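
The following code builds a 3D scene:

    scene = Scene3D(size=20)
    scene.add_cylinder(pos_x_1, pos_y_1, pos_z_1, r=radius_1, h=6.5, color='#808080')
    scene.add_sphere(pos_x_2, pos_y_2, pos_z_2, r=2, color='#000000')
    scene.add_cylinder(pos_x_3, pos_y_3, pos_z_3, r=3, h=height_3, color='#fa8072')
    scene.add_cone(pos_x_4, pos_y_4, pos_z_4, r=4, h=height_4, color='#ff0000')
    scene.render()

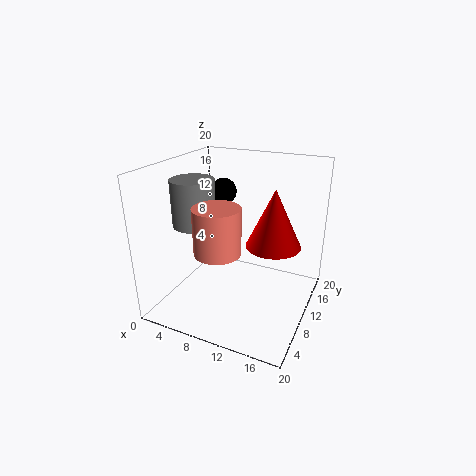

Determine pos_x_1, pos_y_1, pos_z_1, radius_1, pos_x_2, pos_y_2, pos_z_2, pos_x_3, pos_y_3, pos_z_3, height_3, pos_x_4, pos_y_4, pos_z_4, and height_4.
pos_x_1 = 4
pos_y_1 = 8.5
pos_z_1 = 11.5
radius_1 = 3
pos_x_2 = 5
pos_y_2 = 15.5
pos_z_2 = 14.5
pos_x_3 = 9.5
pos_y_3 = 5
pos_z_3 = 10
height_3 = 6
pos_x_4 = 14
pos_y_4 = 13.5
pos_z_4 = 8
height_4 = 8.5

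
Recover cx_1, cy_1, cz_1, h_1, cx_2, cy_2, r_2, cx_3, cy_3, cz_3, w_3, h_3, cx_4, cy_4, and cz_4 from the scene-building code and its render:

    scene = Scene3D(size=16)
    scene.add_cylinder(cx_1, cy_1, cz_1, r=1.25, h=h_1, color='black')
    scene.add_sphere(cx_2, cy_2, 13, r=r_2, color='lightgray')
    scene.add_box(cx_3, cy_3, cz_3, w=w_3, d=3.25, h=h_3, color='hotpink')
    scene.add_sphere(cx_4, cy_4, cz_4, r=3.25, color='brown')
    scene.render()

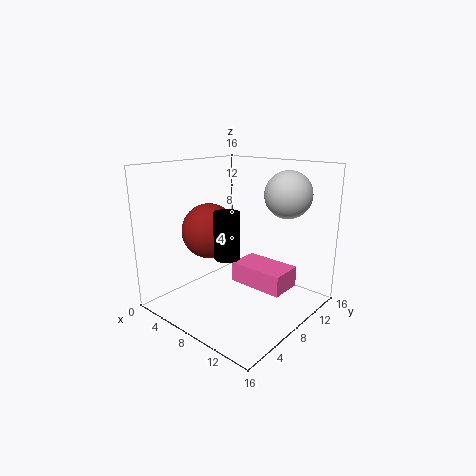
cx_1 = 10.5, cy_1 = 3.5, cz_1 = 7.75, h_1 = 4.5, cx_2 = 12.5, cy_2 = 10.75, r_2 = 2.5, cx_3 = 10, cy_3 = 4.75, cz_3 = 4.75, w_3 = 5.5, h_3 = 2, cx_4 = 3.75, cy_4 = 7.75, cz_4 = 8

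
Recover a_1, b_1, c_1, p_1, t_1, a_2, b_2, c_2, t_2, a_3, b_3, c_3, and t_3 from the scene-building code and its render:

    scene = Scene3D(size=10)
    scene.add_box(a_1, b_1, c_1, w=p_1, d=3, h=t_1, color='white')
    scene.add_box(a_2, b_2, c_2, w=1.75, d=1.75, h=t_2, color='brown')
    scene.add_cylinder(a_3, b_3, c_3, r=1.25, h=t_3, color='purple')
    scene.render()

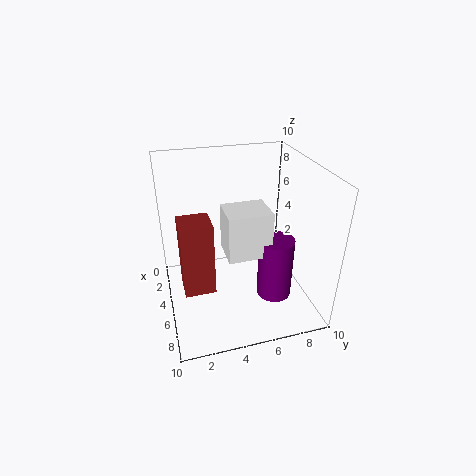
a_1 = 4
b_1 = 4
c_1 = 4
p_1 = 2.5
t_1 = 3.25
a_2 = 7.5
b_2 = 0.75
c_2 = 4.25
t_2 = 4.25
a_3 = 6
b_3 = 7.5
c_3 = 0.5
t_3 = 4.5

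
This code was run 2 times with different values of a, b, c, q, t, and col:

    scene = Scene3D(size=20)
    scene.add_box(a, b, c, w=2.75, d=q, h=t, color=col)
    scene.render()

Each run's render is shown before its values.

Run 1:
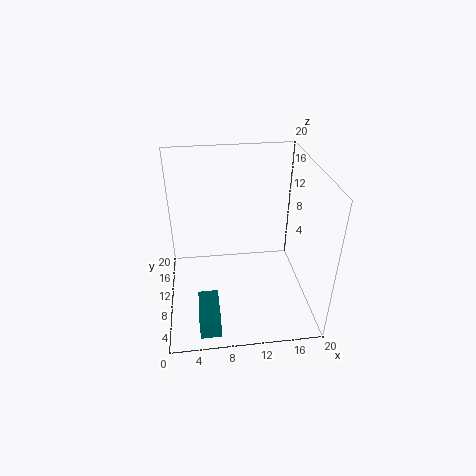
a = 4
b = 1.5
c = 0.25
q = 5.75
t = 3
col = 'teal'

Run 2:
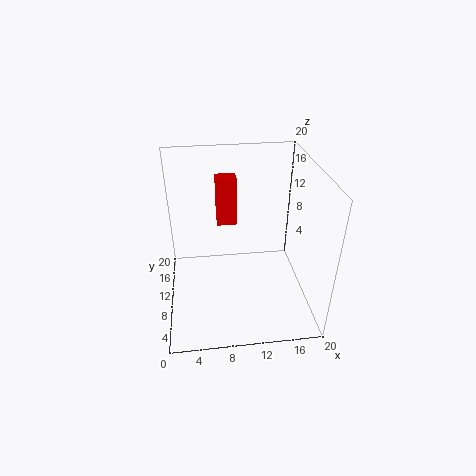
a = 7.25
b = 10.75
c = 11.75
q = 2.5
t = 6.5
col = 'red'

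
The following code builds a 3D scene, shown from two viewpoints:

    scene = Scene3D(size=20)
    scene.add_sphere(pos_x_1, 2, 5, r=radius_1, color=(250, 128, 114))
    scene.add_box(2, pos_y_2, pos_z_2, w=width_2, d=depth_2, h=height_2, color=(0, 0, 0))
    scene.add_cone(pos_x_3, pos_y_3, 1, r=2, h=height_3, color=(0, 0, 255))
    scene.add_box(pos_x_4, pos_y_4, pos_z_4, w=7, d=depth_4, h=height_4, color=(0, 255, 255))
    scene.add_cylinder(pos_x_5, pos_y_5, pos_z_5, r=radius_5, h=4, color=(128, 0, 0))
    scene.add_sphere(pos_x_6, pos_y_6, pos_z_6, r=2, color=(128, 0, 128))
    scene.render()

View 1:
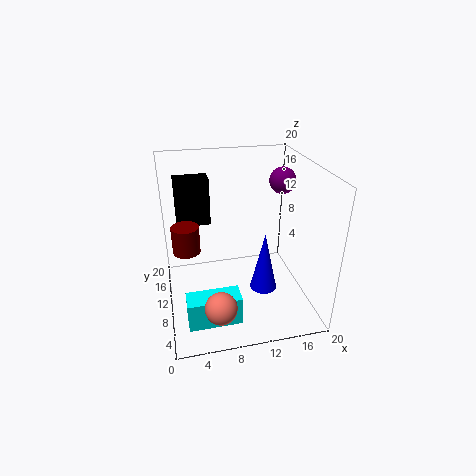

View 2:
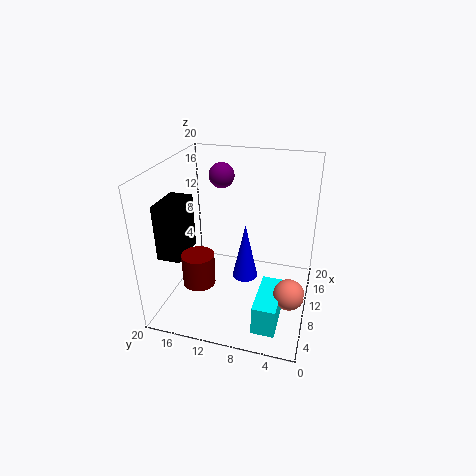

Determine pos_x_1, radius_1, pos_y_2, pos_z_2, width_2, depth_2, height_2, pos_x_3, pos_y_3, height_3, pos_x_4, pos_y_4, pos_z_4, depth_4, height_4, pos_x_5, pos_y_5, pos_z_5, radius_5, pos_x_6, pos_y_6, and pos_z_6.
pos_x_1 = 6
radius_1 = 2
pos_y_2 = 15
pos_z_2 = 10
width_2 = 5
depth_2 = 3
height_2 = 7
pos_x_3 = 14
pos_y_3 = 10
height_3 = 9
pos_x_4 = 2
pos_y_4 = 3
pos_z_4 = 1
depth_4 = 3
height_4 = 4
pos_x_5 = 3
pos_y_5 = 13
pos_z_5 = 7
radius_5 = 2
pos_x_6 = 18
pos_y_6 = 15
pos_z_6 = 16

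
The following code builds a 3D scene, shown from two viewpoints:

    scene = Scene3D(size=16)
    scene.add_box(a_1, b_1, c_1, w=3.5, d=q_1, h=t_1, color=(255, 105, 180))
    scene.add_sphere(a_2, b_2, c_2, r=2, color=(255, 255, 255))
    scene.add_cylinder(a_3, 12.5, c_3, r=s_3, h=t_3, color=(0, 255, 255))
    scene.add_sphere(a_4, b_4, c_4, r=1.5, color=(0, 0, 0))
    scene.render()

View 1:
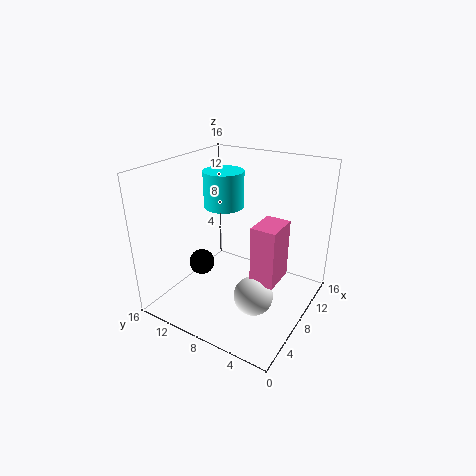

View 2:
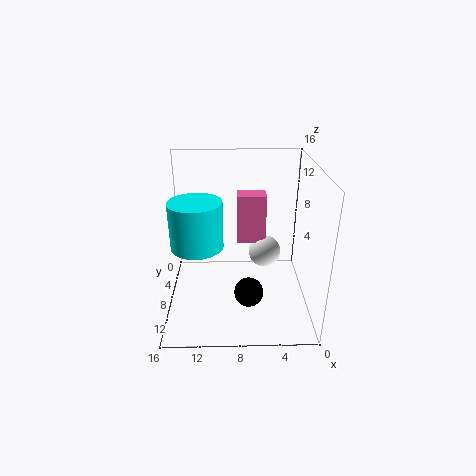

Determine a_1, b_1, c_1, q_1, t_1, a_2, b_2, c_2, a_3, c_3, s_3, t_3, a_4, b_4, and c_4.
a_1 = 4.5; b_1 = 2; c_1 = 5.5; q_1 = 2.5; t_1 = 6; a_2 = 4.5; b_2 = 4; c_2 = 4; a_3 = 12; c_3 = 9.5; s_3 = 2.5; t_3 = 4.5; a_4 = 7; b_4 = 12.5; c_4 = 4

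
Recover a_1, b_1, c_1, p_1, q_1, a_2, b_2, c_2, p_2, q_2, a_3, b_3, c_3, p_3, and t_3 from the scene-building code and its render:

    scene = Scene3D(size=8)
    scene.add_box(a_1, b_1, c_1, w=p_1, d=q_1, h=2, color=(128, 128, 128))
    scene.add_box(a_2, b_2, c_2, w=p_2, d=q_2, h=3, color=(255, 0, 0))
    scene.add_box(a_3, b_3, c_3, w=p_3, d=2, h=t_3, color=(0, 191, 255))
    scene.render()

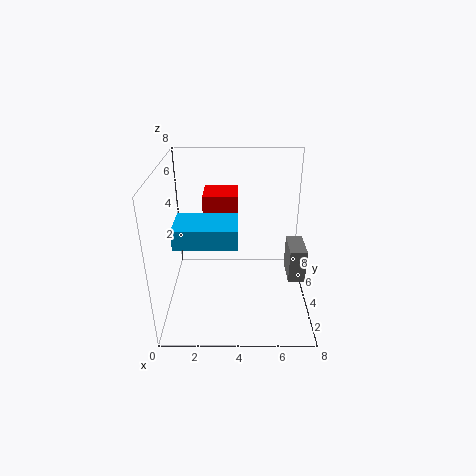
a_1 = 7; b_1 = 4; c_1 = 1; p_1 = 1; q_1 = 2; a_2 = 2; b_2 = 5; c_2 = 3; p_2 = 2; q_2 = 2; a_3 = 1; b_3 = 1; c_3 = 5; p_3 = 3; t_3 = 1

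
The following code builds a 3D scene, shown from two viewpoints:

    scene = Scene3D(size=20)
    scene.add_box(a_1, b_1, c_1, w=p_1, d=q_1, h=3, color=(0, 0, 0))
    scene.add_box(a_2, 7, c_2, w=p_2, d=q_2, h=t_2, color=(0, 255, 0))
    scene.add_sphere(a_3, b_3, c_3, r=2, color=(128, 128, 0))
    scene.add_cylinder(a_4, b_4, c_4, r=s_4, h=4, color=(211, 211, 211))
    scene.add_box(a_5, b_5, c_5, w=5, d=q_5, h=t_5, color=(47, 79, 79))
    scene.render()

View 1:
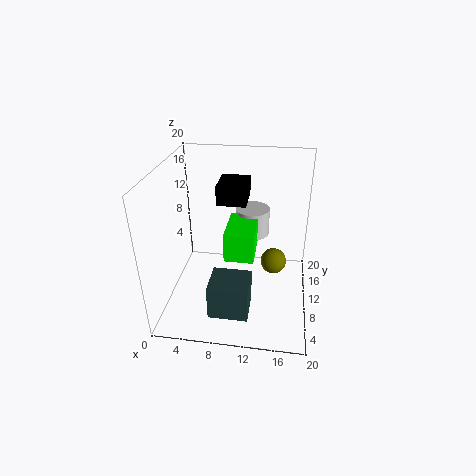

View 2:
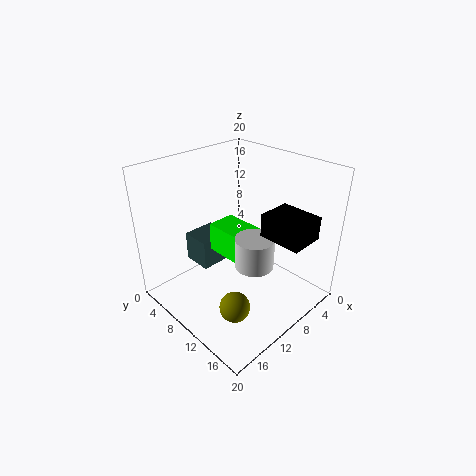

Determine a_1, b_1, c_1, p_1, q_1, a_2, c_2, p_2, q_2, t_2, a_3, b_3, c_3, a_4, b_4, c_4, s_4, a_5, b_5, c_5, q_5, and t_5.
a_1 = 6; b_1 = 14.5; c_1 = 12.5; p_1 = 4.5; q_1 = 5.5; a_2 = 8.5; c_2 = 8; p_2 = 4; q_2 = 6.5; t_2 = 4; a_3 = 15; b_3 = 14.5; c_3 = 3.5; a_4 = 11.5; b_4 = 14.5; c_4 = 8.5; s_4 = 2.5; a_5 = 7.5; b_5 = 1; c_5 = 3.5; q_5 = 4.5; t_5 = 4.5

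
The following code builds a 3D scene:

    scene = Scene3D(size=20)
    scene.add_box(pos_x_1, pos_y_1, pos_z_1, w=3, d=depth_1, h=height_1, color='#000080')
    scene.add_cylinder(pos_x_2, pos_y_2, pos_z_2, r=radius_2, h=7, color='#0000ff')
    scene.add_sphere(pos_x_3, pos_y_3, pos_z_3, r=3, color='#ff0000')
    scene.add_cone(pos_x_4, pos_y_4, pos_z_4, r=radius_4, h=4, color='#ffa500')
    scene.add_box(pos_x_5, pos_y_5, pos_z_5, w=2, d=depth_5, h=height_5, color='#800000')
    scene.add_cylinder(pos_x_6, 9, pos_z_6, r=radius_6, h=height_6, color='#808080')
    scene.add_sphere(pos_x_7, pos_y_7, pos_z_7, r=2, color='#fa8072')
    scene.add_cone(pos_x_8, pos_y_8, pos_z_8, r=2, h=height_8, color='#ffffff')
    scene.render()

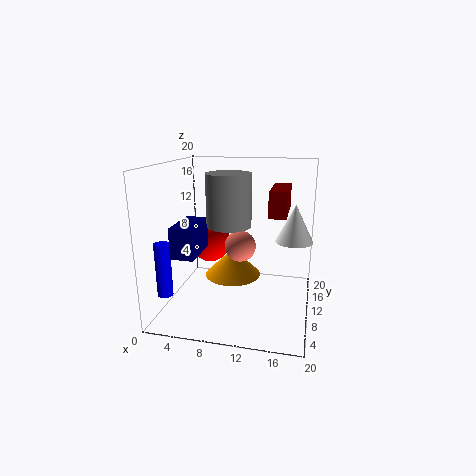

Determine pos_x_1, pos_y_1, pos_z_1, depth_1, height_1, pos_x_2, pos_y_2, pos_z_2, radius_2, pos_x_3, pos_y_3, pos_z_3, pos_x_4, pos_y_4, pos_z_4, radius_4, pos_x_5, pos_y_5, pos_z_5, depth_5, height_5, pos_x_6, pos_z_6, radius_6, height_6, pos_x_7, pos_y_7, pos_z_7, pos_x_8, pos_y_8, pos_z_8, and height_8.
pos_x_1 = 3; pos_y_1 = 3; pos_z_1 = 9; depth_1 = 6; height_1 = 4; pos_x_2 = 2; pos_y_2 = 3; pos_z_2 = 4; radius_2 = 1; pos_x_3 = 5; pos_y_3 = 13; pos_z_3 = 8; pos_x_4 = 9; pos_y_4 = 11; pos_z_4 = 4; radius_4 = 4; pos_x_5 = 15; pos_y_5 = 3; pos_z_5 = 15; depth_5 = 6; height_5 = 3; pos_x_6 = 9; pos_z_6 = 12; radius_6 = 3; height_6 = 7; pos_x_7 = 11; pos_y_7 = 7; pos_z_7 = 10; pos_x_8 = 18; pos_y_8 = 2; pos_z_8 = 13; height_8 = 4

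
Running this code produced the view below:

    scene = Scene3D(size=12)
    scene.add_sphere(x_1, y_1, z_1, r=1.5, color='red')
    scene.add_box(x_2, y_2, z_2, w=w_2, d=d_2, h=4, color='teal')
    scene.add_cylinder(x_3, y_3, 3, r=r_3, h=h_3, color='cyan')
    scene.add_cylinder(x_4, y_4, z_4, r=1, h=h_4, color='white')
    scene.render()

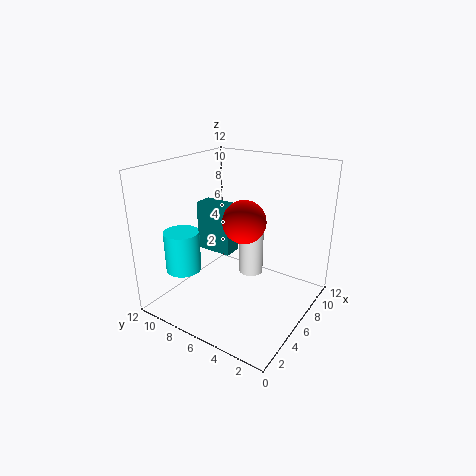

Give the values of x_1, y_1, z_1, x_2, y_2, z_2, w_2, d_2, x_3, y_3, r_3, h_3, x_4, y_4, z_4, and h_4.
x_1 = 3
y_1 = 3.5
z_1 = 9
x_2 = 4.5
y_2 = 6
z_2 = 5
w_2 = 1.5
d_2 = 3
x_3 = 3.5
y_3 = 10
r_3 = 1.5
h_3 = 3.5
x_4 = 6.5
y_4 = 5
z_4 = 3
h_4 = 4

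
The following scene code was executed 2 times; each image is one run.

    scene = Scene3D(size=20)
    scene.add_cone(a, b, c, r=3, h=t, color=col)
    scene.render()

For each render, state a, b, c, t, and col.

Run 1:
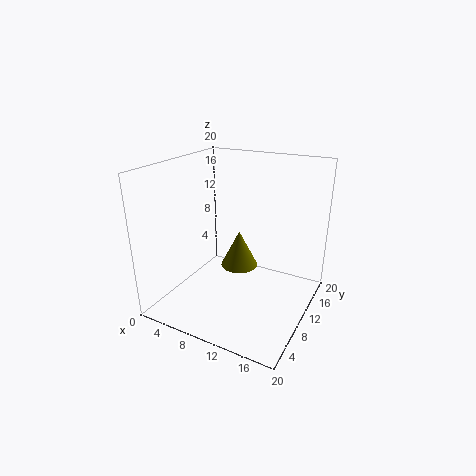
a = 7; b = 16; c = 2; t = 6; col = 'olive'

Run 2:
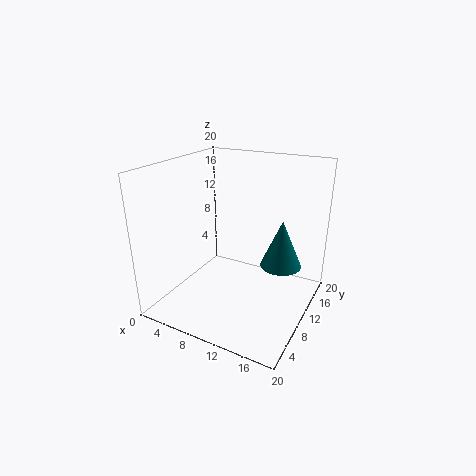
a = 15; b = 14; c = 5; t = 7; col = 'teal'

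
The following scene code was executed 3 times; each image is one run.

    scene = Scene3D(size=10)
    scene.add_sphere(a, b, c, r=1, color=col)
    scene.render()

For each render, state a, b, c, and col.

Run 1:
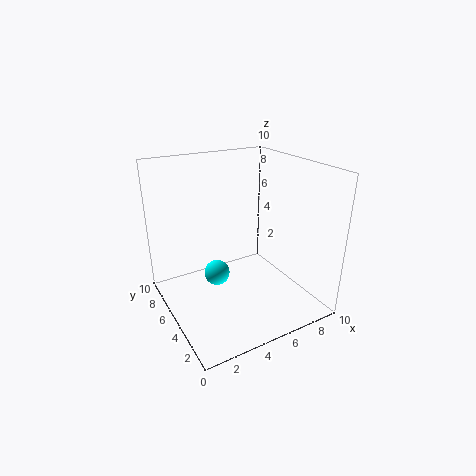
a = 4.5, b = 7.5, c = 1, col = 'cyan'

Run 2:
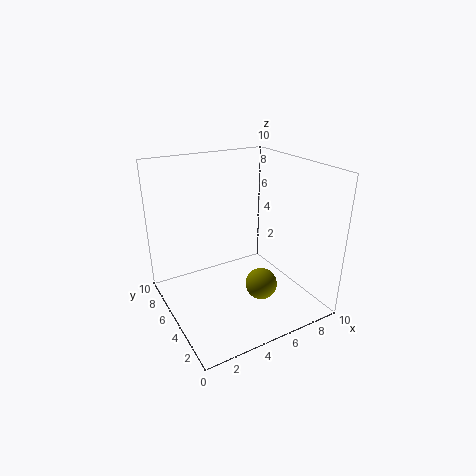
a = 5, b = 2, c = 3, col = 'olive'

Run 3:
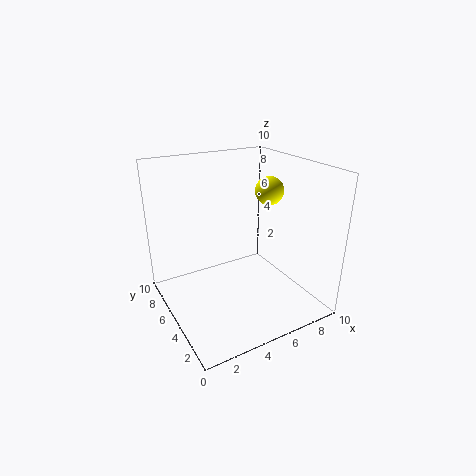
a = 7.5, b = 5, c = 8, col = 'yellow'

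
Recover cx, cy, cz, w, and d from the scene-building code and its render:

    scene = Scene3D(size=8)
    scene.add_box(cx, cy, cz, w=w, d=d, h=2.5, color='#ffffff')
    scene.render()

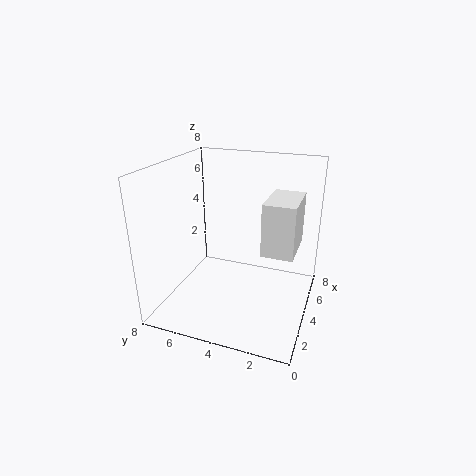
cx = 1.5, cy = 0.5, cz = 4.5, w = 2.5, d = 1.5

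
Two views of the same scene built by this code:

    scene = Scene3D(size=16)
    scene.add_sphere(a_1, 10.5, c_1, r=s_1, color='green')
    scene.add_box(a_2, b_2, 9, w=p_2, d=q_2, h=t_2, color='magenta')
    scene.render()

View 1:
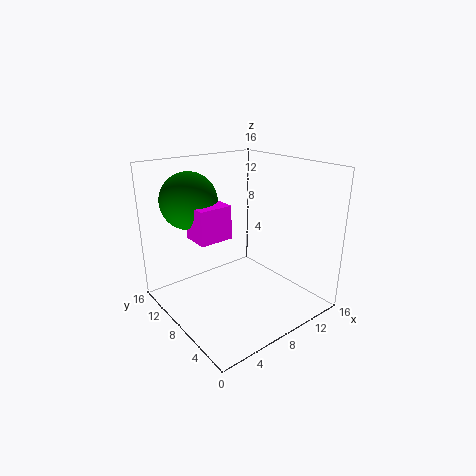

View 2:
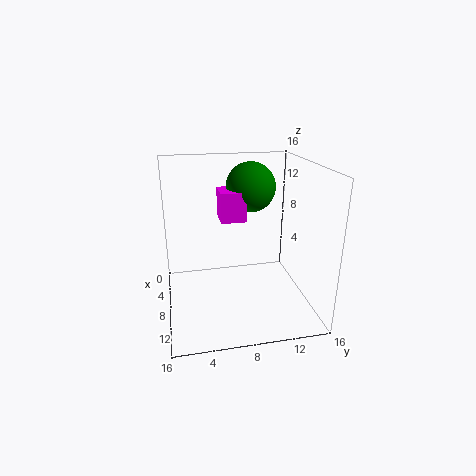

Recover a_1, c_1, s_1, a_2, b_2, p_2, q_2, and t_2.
a_1 = 3.5
c_1 = 12.5
s_1 = 3
a_2 = 2.5
b_2 = 6.5
p_2 = 3.5
q_2 = 3
t_2 = 3.5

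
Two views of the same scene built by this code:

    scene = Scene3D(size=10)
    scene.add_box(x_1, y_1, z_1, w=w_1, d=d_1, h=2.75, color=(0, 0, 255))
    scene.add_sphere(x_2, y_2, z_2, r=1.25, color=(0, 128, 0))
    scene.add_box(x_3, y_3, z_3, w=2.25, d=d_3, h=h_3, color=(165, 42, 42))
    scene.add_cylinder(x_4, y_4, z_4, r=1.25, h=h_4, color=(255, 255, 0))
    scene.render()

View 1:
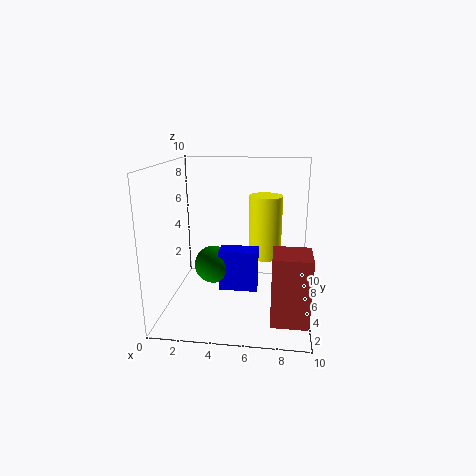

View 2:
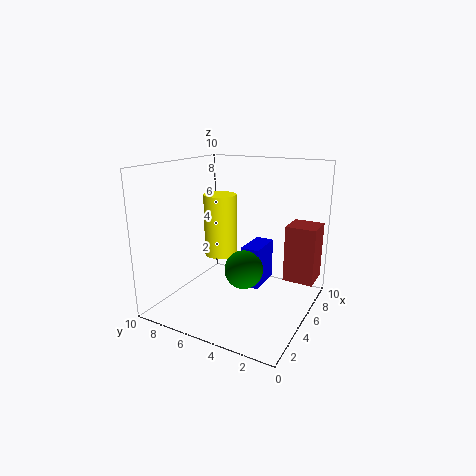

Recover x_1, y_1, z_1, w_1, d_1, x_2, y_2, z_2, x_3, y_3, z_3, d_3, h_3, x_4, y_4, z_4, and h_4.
x_1 = 4; y_1 = 3; z_1 = 2; w_1 = 2.5; d_1 = 1.25; x_2 = 3.5; y_2 = 3.75; z_2 = 3.5; x_3 = 7.5; y_3 = 0.25; z_3 = 1.25; d_3 = 2.25; h_3 = 4.25; x_4 = 6.75; y_4 = 7.5; z_4 = 2.75; h_4 = 4.75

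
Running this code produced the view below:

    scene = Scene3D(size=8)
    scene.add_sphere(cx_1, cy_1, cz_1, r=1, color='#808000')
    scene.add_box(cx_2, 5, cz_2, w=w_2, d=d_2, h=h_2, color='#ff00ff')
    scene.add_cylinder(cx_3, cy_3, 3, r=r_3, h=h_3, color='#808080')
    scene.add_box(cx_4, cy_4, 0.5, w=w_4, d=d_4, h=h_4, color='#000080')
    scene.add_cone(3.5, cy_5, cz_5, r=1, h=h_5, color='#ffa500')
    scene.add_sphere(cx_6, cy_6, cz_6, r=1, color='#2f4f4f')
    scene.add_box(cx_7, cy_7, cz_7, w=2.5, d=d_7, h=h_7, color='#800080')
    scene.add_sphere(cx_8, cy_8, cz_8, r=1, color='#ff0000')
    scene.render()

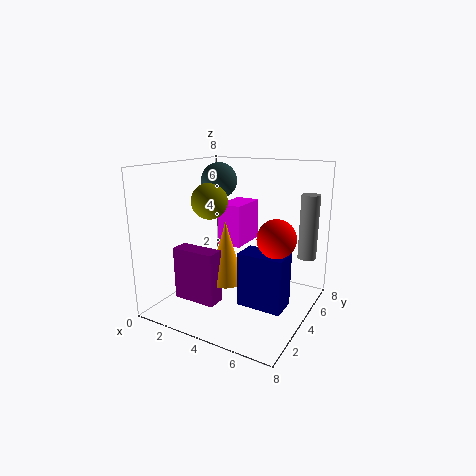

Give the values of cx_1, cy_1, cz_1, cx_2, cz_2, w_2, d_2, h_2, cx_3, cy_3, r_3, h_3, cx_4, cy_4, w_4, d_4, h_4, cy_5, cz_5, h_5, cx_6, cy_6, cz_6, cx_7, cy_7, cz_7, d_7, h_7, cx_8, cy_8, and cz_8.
cx_1 = 2.5; cy_1 = 3.5; cz_1 = 6; cx_2 = 2; cz_2 = 3; w_2 = 1.5; d_2 = 2.5; h_2 = 2.5; cx_3 = 7.5; cy_3 = 5.5; r_3 = 0.5; h_3 = 3.5; cx_4 = 4.5; cy_4 = 3; w_4 = 2.5; d_4 = 1.5; h_4 = 3; cy_5 = 3.5; cz_5 = 1.5; h_5 = 3.5; cx_6 = 2.5; cy_6 = 4.5; cz_6 = 7; cx_7 = 1; cy_7 = 2; cz_7 = 0.5; d_7 = 1; h_7 = 3; cx_8 = 6.5; cy_8 = 3.5; cz_8 = 4.5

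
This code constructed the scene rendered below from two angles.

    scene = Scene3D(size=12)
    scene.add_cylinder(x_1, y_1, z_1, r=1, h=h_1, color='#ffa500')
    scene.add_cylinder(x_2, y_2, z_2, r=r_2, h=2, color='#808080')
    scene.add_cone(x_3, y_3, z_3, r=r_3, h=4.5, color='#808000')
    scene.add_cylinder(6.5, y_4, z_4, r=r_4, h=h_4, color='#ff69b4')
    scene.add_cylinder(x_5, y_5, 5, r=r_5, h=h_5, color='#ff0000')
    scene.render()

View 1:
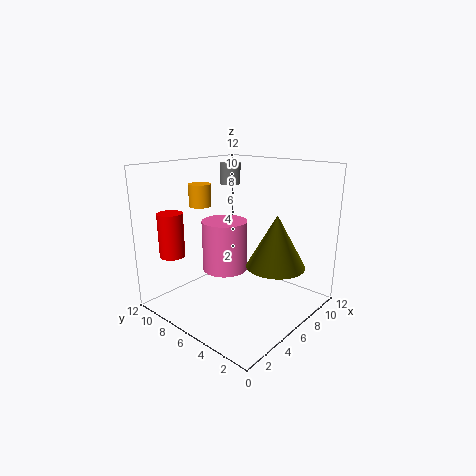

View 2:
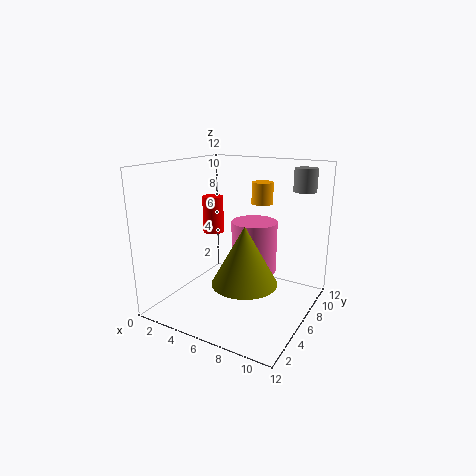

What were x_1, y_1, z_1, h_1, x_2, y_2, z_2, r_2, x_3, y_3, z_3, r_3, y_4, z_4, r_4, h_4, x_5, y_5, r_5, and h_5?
x_1 = 6; y_1 = 10.5; z_1 = 8; h_1 = 2; x_2 = 10; y_2 = 10.5; z_2 = 9.5; r_2 = 1; x_3 = 8; y_3 = 3.5; z_3 = 3.5; r_3 = 2.5; y_4 = 8; z_4 = 2.5; r_4 = 2; h_4 = 4.5; x_5 = 1.5; y_5 = 9; r_5 = 1; h_5 = 3.5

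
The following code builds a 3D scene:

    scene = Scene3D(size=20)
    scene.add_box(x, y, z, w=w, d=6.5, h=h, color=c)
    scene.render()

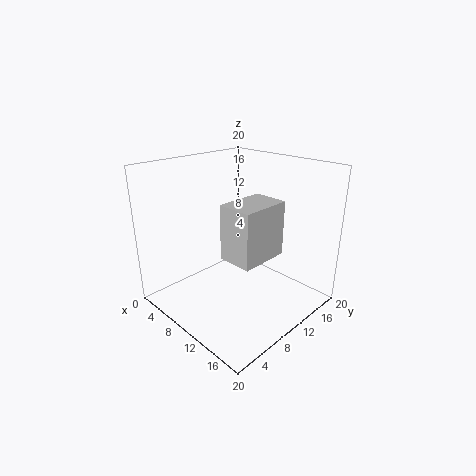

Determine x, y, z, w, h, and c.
x = 12; y = 5; z = 9.5; w = 4.5; h = 7; c = 'lightgray'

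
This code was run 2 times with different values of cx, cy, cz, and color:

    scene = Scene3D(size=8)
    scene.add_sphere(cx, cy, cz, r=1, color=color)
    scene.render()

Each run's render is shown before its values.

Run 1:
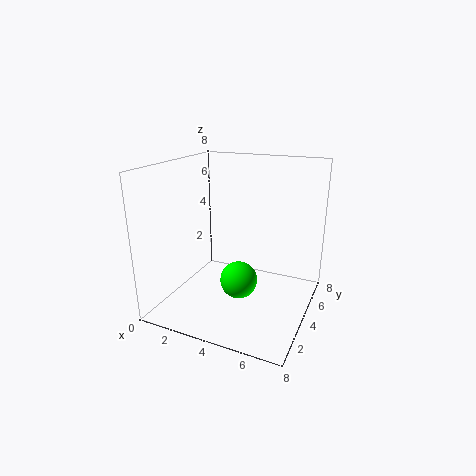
cx = 4.5
cy = 3
cz = 2
color = 'lime'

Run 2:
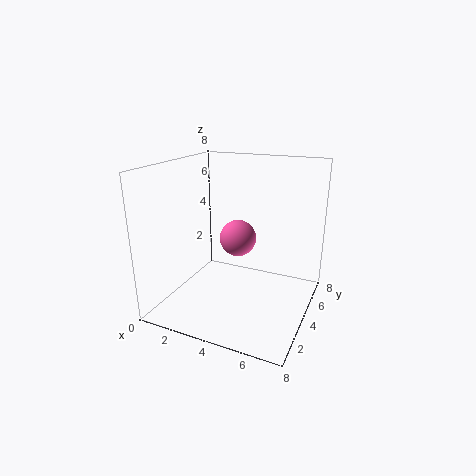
cx = 4
cy = 4
cz = 4
color = 'hotpink'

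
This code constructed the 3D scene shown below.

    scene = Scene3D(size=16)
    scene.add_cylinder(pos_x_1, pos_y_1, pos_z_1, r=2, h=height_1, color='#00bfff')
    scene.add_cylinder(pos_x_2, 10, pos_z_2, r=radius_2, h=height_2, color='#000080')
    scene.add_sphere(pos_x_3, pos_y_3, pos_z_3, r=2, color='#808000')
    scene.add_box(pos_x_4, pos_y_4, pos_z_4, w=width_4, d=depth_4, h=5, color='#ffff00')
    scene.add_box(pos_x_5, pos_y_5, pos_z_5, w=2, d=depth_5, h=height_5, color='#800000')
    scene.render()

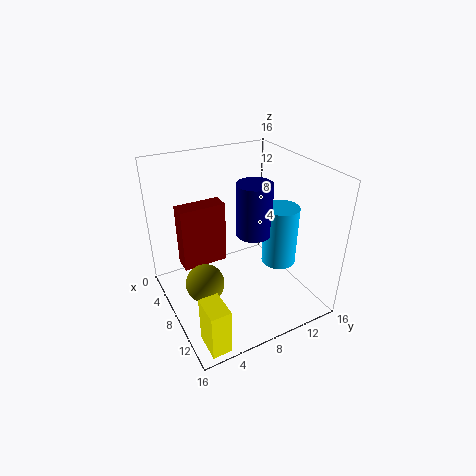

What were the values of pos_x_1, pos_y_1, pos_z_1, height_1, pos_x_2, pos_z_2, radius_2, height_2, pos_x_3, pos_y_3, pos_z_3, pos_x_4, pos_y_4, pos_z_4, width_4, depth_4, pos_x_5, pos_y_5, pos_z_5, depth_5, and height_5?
pos_x_1 = 9
pos_y_1 = 13
pos_z_1 = 4
height_1 = 7
pos_x_2 = 8
pos_z_2 = 8
radius_2 = 2
height_2 = 6
pos_x_3 = 10
pos_y_3 = 3
pos_z_3 = 5
pos_x_4 = 13
pos_y_4 = 1
pos_z_4 = 1
width_4 = 3
depth_4 = 2
pos_x_5 = 5
pos_y_5 = 2
pos_z_5 = 5
depth_5 = 5
height_5 = 7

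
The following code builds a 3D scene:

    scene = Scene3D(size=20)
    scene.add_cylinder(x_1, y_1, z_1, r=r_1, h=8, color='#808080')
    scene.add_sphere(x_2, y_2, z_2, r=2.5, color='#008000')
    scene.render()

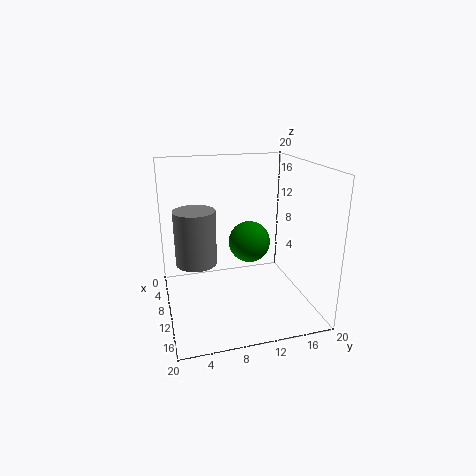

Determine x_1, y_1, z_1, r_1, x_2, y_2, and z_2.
x_1 = 7, y_1 = 4.5, z_1 = 5.5, r_1 = 3, x_2 = 15, y_2 = 10, z_2 = 11.5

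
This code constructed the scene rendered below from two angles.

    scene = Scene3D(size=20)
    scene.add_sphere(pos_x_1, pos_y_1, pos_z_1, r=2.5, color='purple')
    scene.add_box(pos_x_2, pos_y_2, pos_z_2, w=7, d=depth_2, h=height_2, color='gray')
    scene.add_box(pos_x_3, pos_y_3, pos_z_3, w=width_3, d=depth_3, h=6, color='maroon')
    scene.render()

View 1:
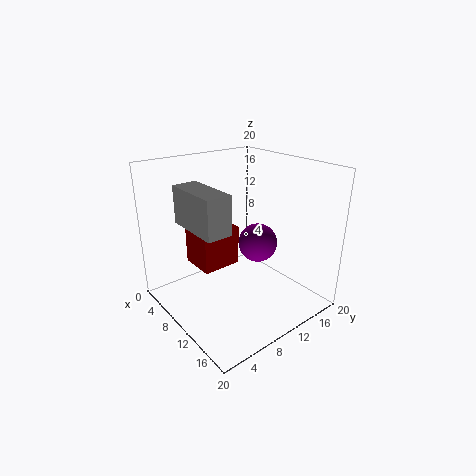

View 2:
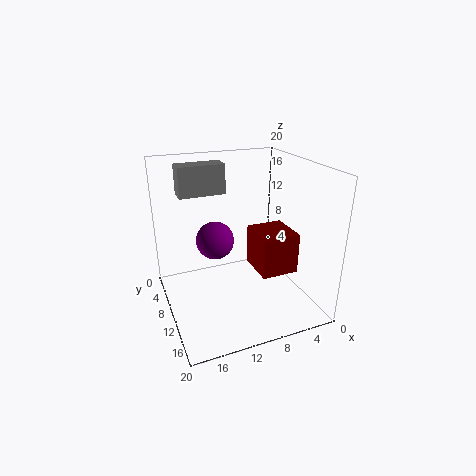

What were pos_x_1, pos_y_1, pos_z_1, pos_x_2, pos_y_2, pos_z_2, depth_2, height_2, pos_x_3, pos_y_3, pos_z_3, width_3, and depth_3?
pos_x_1 = 13.5; pos_y_1 = 10.5; pos_z_1 = 10.5; pos_x_2 = 9.5; pos_y_2 = 1; pos_z_2 = 14.5; depth_2 = 3; height_2 = 4.5; pos_x_3 = 1.5; pos_y_3 = 6.5; pos_z_3 = 4; width_3 = 5.5; depth_3 = 6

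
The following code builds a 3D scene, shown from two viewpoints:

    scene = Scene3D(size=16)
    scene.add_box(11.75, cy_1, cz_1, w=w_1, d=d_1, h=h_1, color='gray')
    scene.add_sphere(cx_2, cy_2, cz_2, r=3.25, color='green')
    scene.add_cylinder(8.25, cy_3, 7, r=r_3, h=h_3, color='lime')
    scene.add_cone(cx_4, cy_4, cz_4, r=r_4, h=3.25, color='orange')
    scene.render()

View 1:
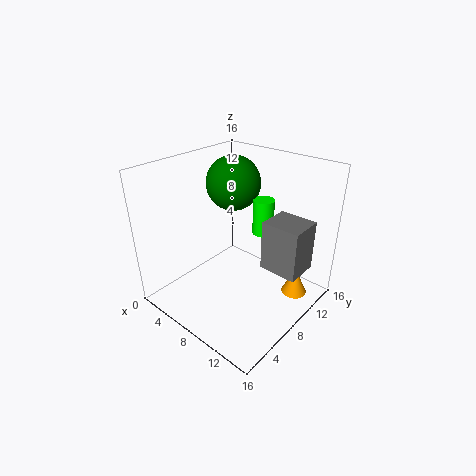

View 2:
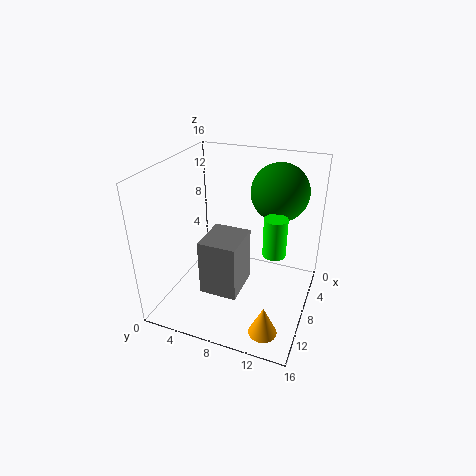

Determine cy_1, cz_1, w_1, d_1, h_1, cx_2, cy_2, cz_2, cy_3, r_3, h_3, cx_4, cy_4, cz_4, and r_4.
cy_1 = 7.25
cz_1 = 6.25
w_1 = 4
d_1 = 3.5
h_1 = 5.25
cx_2 = 4.25
cy_2 = 11.5
cz_2 = 12.5
cy_3 = 12.25
r_3 = 1.25
h_3 = 4.25
cx_4 = 13
cy_4 = 12.75
cz_4 = 0.25
r_4 = 1.5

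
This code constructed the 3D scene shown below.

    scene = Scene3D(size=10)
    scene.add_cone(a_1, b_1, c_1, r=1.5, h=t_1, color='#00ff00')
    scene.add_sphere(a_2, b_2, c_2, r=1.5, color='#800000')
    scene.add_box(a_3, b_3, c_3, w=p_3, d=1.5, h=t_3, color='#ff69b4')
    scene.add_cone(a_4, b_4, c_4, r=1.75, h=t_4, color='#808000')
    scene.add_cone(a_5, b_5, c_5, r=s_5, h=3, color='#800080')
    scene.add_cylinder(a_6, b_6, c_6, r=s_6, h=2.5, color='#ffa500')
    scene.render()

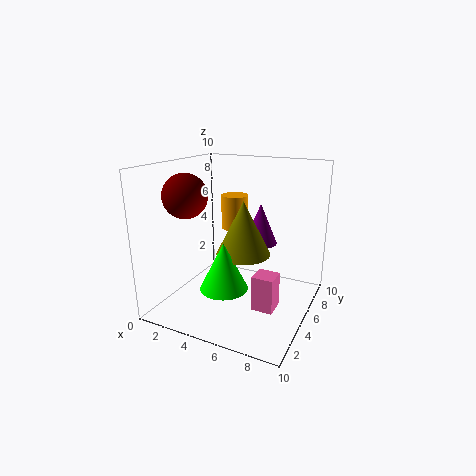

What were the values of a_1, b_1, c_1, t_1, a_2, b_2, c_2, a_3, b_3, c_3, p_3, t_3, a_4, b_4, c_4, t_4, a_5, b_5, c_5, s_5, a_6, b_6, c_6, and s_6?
a_1 = 5.5; b_1 = 2; c_1 = 2.75; t_1 = 3; a_2 = 2; b_2 = 3.25; c_2 = 8; a_3 = 6.5; b_3 = 4; c_3 = 0.25; p_3 = 1.5; t_3 = 2.5; a_4 = 6; b_4 = 3.75; c_4 = 4.5; t_4 = 3.5; a_5 = 5.75; b_5 = 7.25; c_5 = 4; s_5 = 1.25; a_6 = 3.75; b_6 = 7; c_6 = 5; s_6 = 1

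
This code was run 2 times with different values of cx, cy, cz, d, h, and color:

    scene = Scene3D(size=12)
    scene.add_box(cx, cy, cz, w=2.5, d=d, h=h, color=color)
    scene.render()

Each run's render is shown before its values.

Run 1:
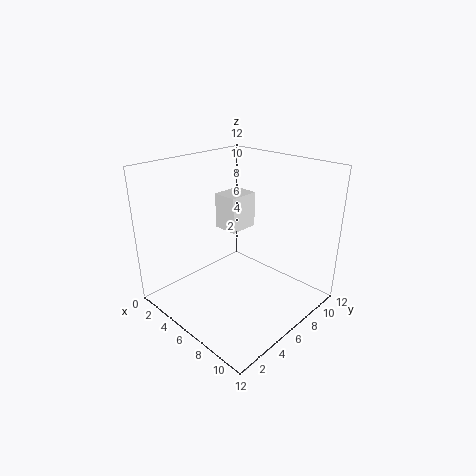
cx = 0.5
cy = 8.5
cz = 4.5
d = 3
h = 3.5
color = 'white'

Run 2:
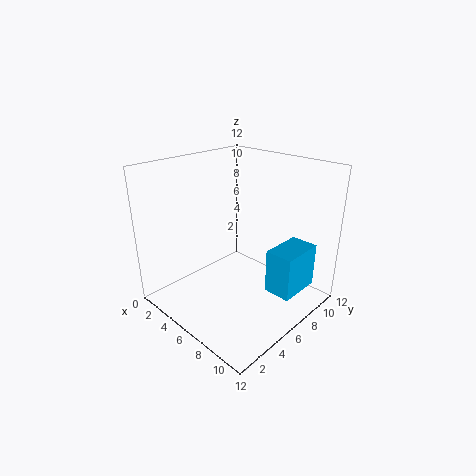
cx = 7.5
cy = 8
cz = 0.5
d = 4
h = 4
color = 'deepskyblue'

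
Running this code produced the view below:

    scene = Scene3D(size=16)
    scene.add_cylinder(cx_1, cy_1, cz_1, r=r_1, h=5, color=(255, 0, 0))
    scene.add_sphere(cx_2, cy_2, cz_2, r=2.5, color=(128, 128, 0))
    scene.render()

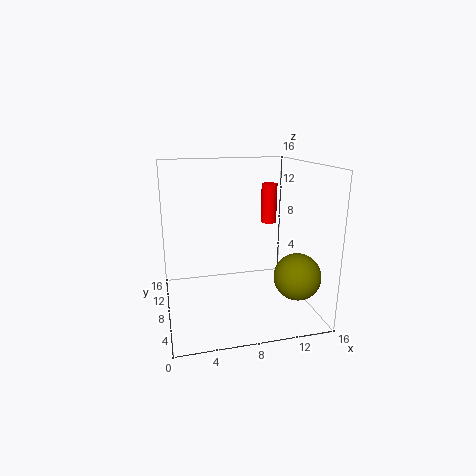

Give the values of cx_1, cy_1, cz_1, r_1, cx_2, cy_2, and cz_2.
cx_1 = 13.5
cy_1 = 13.5
cz_1 = 8
r_1 = 1
cx_2 = 13.5
cy_2 = 4
cz_2 = 4.5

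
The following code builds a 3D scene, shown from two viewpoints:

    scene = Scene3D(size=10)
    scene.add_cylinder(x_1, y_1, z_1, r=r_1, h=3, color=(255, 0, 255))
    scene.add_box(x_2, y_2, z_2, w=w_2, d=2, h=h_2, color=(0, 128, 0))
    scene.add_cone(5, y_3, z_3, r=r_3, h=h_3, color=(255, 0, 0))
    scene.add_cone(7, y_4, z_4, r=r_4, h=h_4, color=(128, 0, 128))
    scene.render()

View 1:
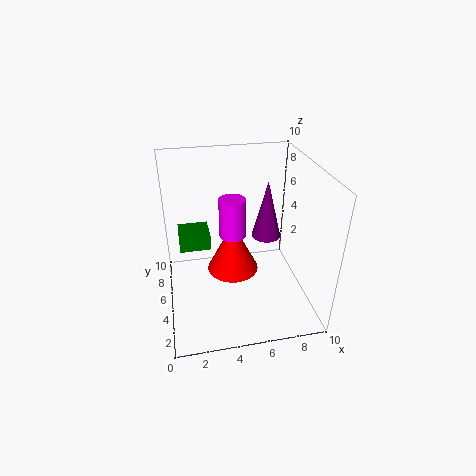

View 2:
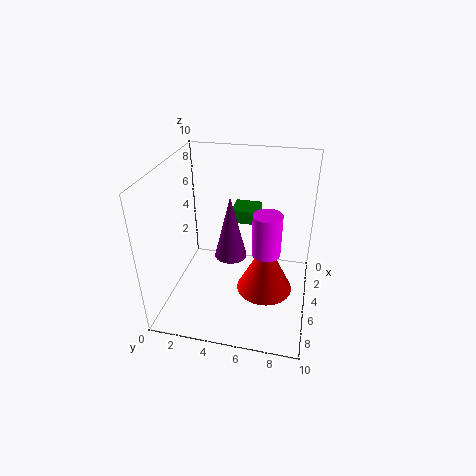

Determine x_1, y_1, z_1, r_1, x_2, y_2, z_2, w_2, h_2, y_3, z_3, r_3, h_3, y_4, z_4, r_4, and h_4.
x_1 = 5, y_1 = 7, z_1 = 4, r_1 = 1, x_2 = 1, y_2 = 4, z_2 = 5, w_2 = 2, h_2 = 1, y_3 = 7, z_3 = 1, r_3 = 2, h_3 = 4, y_4 = 5, z_4 = 5, r_4 = 1, h_4 = 4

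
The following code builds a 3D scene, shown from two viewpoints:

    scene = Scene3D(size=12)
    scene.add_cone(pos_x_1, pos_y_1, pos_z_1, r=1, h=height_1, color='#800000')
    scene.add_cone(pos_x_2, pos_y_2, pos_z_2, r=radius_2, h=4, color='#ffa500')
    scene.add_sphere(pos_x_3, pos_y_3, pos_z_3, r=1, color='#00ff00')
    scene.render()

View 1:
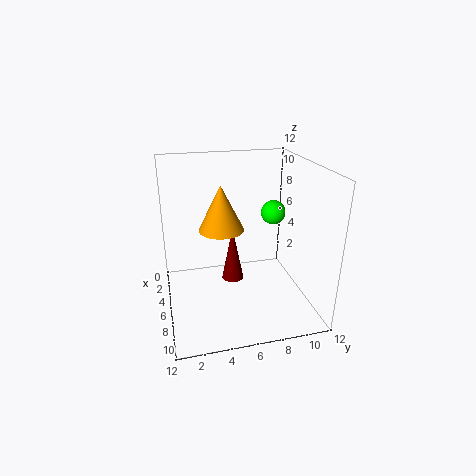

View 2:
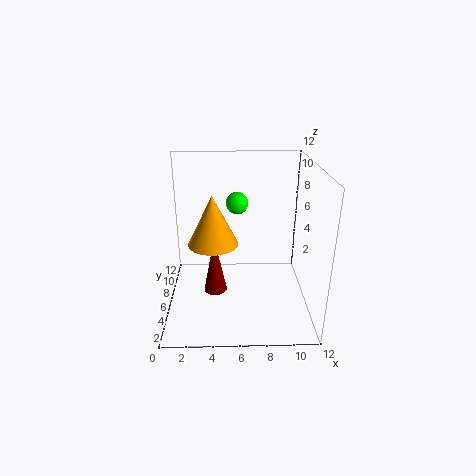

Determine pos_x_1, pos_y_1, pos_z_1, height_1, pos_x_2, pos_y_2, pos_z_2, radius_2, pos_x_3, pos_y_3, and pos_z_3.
pos_x_1 = 4; pos_y_1 = 6; pos_z_1 = 1; height_1 = 5; pos_x_2 = 4; pos_y_2 = 5; pos_z_2 = 6; radius_2 = 2; pos_x_3 = 6; pos_y_3 = 9; pos_z_3 = 8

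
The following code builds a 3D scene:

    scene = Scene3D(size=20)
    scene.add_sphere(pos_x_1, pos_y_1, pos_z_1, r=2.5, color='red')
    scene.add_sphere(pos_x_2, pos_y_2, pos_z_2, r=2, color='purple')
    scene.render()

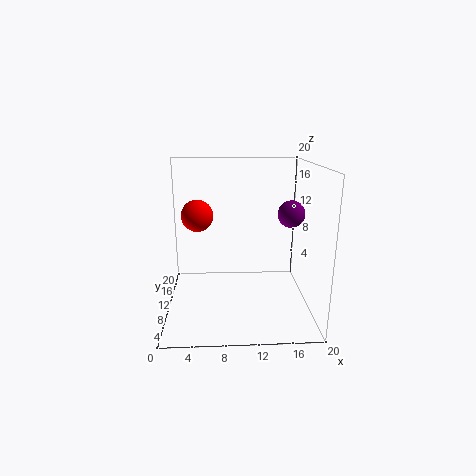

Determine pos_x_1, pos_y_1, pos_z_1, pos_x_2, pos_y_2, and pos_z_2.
pos_x_1 = 4, pos_y_1 = 16.5, pos_z_1 = 11.5, pos_x_2 = 18, pos_y_2 = 13, pos_z_2 = 12.5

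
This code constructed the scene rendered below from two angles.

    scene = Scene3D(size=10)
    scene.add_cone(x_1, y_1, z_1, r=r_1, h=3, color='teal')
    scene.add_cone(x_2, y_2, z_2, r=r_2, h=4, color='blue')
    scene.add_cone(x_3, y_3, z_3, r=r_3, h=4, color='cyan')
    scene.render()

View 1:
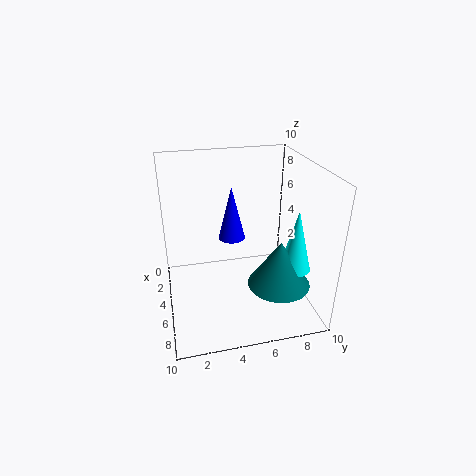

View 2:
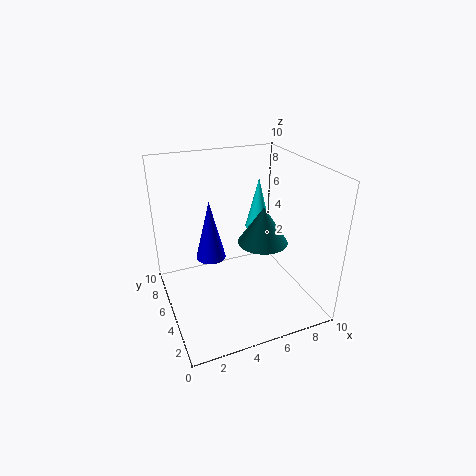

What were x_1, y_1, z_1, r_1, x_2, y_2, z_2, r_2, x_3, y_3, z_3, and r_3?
x_1 = 8; y_1 = 7; z_1 = 3; r_1 = 2; x_2 = 3; y_2 = 5; z_2 = 4; r_2 = 1; x_3 = 8; y_3 = 8; z_3 = 4; r_3 = 1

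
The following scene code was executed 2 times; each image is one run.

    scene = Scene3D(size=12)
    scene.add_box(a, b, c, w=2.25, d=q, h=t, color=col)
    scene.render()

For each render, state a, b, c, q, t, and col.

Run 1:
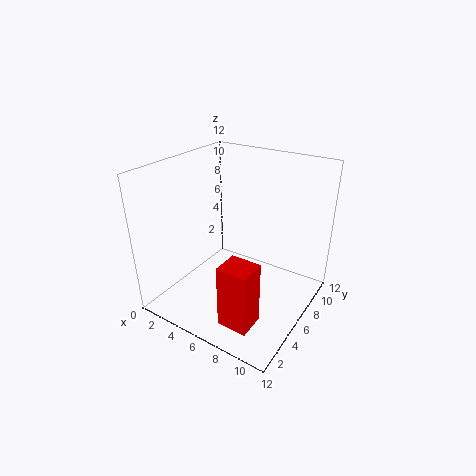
a = 8, b = 0.25, c = 2.25, q = 2, t = 4.75, col = 'red'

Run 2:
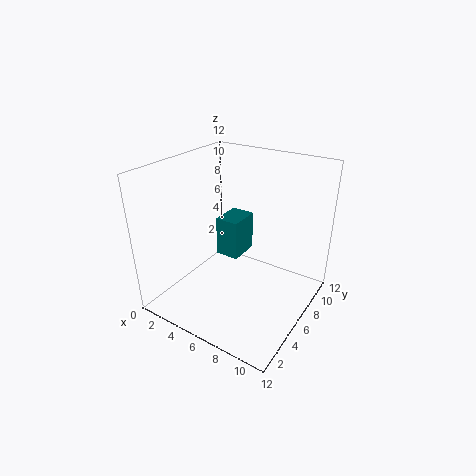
a = 2.25, b = 8, c = 2.25, q = 3, t = 3.75, col = 'teal'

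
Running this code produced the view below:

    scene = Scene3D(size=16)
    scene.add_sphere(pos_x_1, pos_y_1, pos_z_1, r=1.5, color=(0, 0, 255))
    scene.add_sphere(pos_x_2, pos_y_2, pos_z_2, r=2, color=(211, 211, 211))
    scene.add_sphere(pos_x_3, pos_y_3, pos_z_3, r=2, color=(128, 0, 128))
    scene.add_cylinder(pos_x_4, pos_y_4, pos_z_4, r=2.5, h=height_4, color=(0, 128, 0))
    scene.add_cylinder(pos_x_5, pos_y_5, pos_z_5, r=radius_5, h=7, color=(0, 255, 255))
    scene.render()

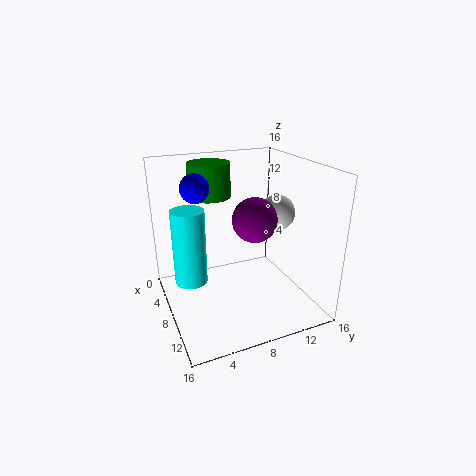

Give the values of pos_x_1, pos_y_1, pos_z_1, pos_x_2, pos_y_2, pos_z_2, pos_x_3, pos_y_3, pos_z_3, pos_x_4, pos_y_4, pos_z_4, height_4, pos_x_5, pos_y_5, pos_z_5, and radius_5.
pos_x_1 = 7.5; pos_y_1 = 3.5; pos_z_1 = 14; pos_x_2 = 8.5; pos_y_2 = 12.5; pos_z_2 = 10.5; pos_x_3 = 14; pos_y_3 = 7; pos_z_3 = 12.5; pos_x_4 = 3; pos_y_4 = 6.5; pos_z_4 = 11.5; height_4 = 4; pos_x_5 = 12; pos_y_5 = 1.5; pos_z_5 = 6.5; radius_5 = 1.5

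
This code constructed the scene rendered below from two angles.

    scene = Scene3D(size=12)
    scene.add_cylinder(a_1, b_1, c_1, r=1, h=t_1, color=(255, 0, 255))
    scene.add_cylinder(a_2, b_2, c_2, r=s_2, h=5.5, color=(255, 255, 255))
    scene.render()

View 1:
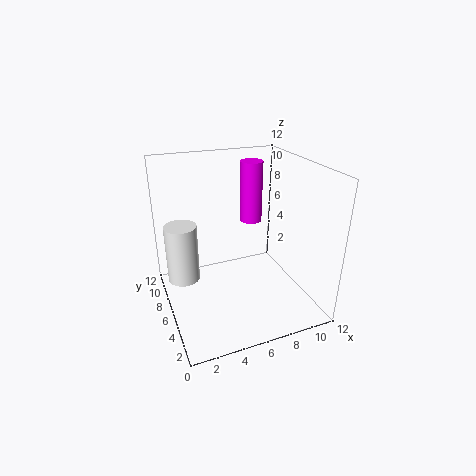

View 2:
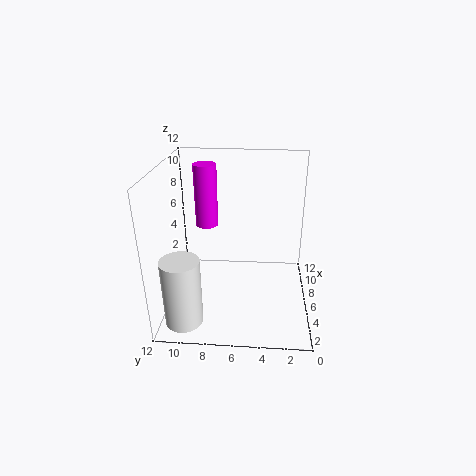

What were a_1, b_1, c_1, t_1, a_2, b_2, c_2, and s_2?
a_1 = 8.5
b_1 = 9
c_1 = 6
t_1 = 5.5
a_2 = 2
b_2 = 10
c_2 = 0.5
s_2 = 1.5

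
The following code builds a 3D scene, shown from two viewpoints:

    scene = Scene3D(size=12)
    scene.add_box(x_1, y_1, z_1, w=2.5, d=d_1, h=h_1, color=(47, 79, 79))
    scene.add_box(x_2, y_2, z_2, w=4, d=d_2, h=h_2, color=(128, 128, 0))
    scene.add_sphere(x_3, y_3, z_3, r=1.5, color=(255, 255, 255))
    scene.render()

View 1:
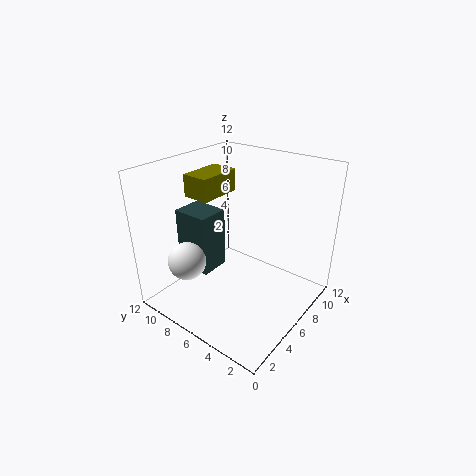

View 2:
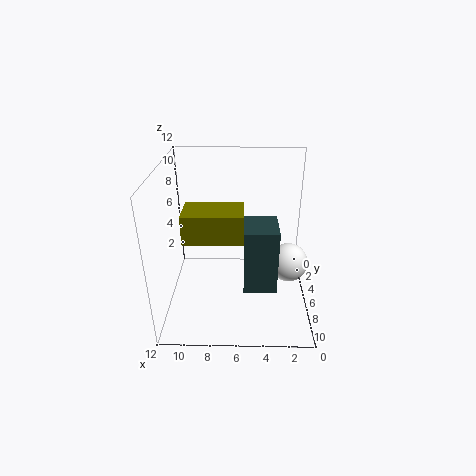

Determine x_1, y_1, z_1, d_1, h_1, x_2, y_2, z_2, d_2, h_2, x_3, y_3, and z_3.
x_1 = 3
y_1 = 7
z_1 = 3.5
d_1 = 3
h_1 = 5
x_2 = 5.5
y_2 = 9
z_2 = 8.5
d_2 = 2.5
h_2 = 2
x_3 = 2
y_3 = 8
z_3 = 5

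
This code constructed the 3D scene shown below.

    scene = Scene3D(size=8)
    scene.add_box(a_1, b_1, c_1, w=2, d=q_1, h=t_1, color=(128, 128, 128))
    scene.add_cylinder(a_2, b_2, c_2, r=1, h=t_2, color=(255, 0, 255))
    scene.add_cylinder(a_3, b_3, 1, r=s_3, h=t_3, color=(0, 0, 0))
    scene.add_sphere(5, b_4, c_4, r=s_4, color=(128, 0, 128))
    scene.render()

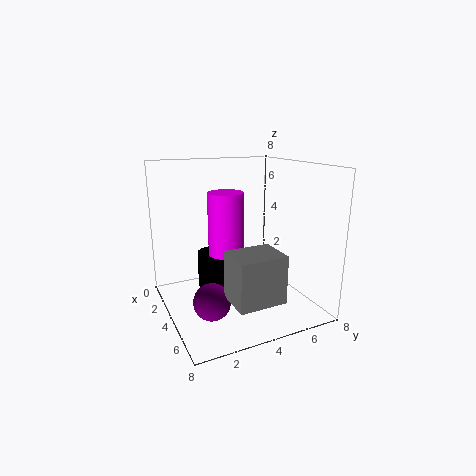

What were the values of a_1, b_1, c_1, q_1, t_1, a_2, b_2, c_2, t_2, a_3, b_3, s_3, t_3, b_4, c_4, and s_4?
a_1 = 5.5, b_1 = 2.5, c_1 = 1.5, q_1 = 2.5, t_1 = 2.5, a_2 = 3.5, b_2 = 3.5, c_2 = 3, t_2 = 3.5, a_3 = 3, b_3 = 3, s_3 = 1, t_3 = 2, b_4 = 2, c_4 = 1, s_4 = 1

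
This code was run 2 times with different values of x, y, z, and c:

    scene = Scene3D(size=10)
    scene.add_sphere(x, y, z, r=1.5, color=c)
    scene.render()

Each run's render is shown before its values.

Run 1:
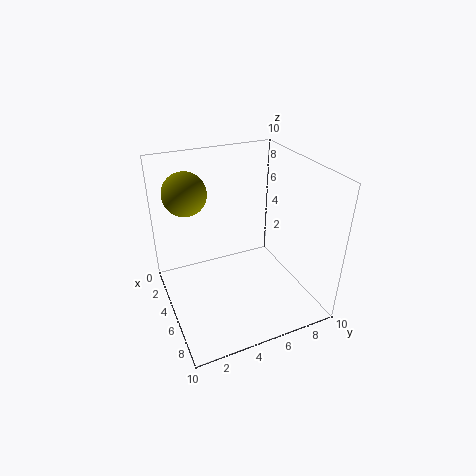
x = 3, y = 2, z = 8, c = 'olive'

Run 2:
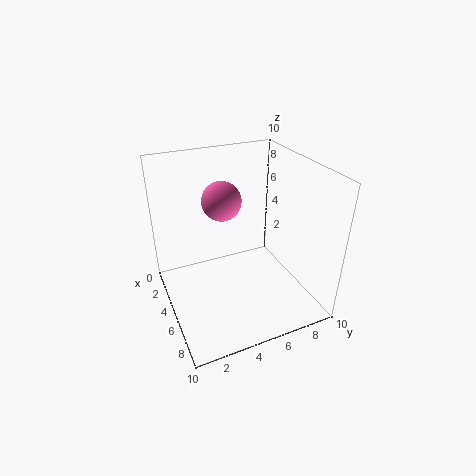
x = 2, y = 5, z = 6.5, c = 'hotpink'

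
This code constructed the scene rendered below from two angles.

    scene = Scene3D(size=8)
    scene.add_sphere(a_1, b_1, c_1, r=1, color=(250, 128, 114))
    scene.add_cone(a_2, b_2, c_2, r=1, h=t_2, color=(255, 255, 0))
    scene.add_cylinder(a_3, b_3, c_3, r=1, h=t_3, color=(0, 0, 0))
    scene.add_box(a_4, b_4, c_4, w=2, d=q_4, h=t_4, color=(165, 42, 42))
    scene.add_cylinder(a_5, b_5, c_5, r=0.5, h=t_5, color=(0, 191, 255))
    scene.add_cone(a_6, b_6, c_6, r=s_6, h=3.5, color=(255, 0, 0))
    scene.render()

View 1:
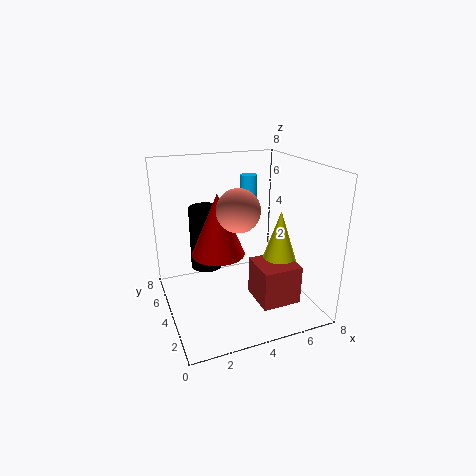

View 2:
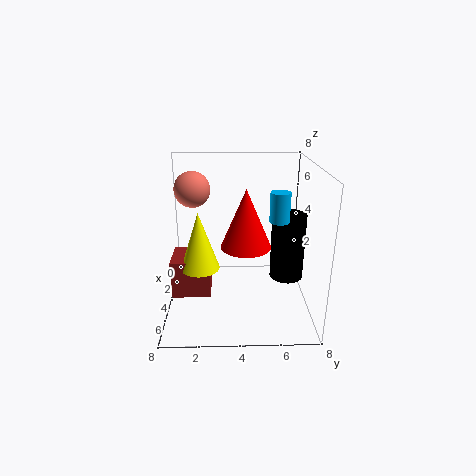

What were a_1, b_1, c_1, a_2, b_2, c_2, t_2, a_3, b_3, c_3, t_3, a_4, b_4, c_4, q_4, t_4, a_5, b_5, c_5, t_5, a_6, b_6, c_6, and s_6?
a_1 = 3
b_1 = 1.5
c_1 = 6.5
a_2 = 5.5
b_2 = 2
c_2 = 3
t_2 = 3
a_3 = 3
b_3 = 7
c_3 = 1
t_3 = 4
a_4 = 4
b_4 = 0.5
c_4 = 1.5
q_4 = 2
t_4 = 2
a_5 = 5.5
b_5 = 6
c_5 = 5.5
t_5 = 1.5
a_6 = 3
b_6 = 4.5
c_6 = 3
s_6 = 1.5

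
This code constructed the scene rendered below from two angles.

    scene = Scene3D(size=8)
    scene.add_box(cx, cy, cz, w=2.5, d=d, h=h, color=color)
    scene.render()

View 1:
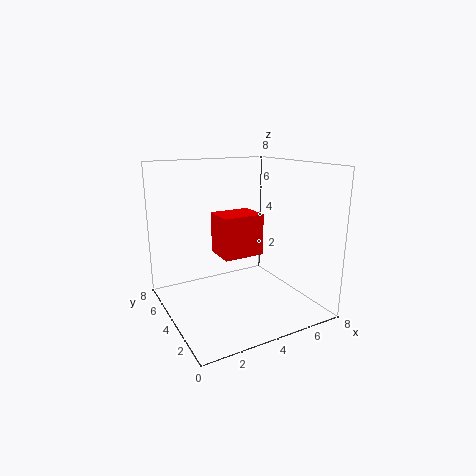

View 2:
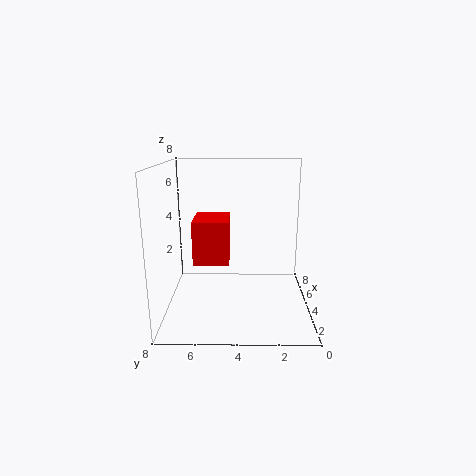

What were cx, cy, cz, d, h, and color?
cx = 3.5; cy = 4.5; cz = 2.5; d = 2; h = 2.5; color = 'red'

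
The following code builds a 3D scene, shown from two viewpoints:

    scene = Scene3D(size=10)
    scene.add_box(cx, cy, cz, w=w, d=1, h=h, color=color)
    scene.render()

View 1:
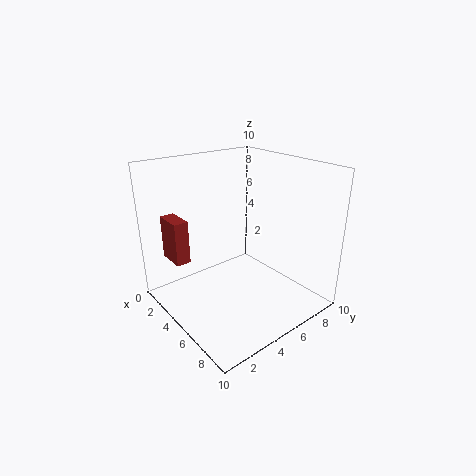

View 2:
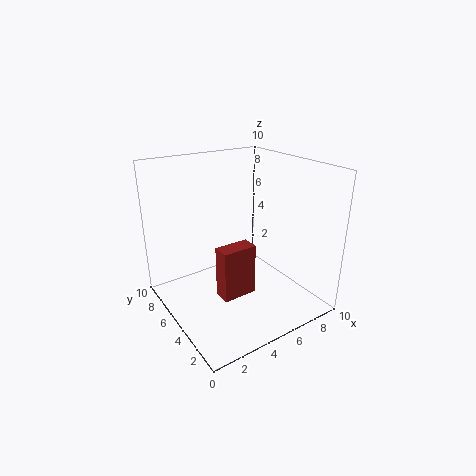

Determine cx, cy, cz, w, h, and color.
cx = 1.5; cy = 1; cz = 3.5; w = 2; h = 3; color = 'brown'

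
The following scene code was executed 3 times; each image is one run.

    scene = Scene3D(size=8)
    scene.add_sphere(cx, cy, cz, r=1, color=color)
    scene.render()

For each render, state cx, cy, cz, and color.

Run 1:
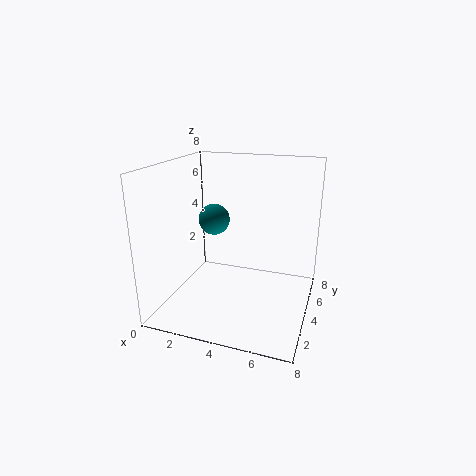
cx = 1.5; cy = 6.5; cz = 4; color = 'teal'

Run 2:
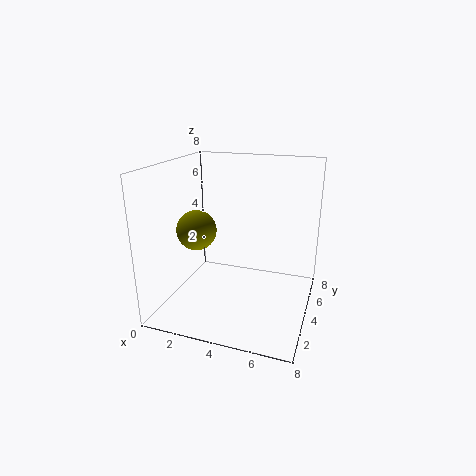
cx = 2.5; cy = 2; cz = 5; color = 'olive'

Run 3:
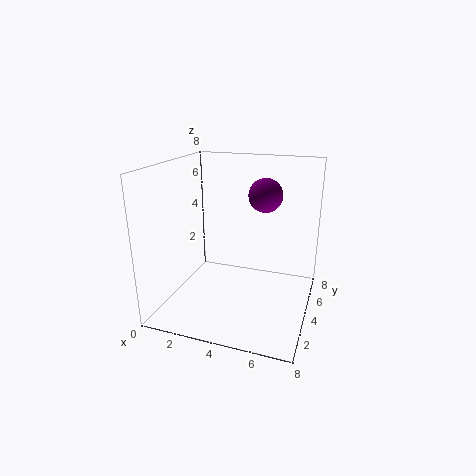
cx = 5; cy = 6; cz = 6; color = 'purple'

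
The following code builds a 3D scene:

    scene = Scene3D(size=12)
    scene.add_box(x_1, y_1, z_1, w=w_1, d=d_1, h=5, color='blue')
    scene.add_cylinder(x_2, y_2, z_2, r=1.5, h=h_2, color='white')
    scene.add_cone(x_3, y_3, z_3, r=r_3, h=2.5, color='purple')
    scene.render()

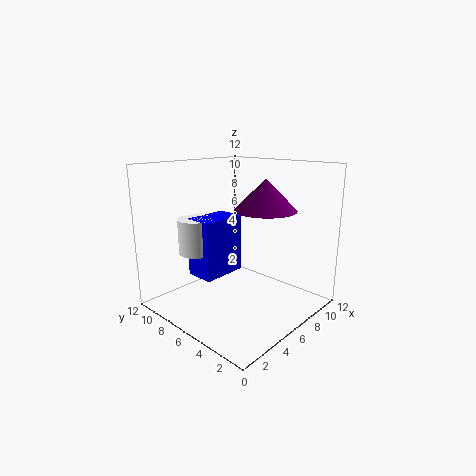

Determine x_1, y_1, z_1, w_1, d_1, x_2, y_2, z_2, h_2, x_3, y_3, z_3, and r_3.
x_1 = 3.5, y_1 = 7, z_1 = 2.5, w_1 = 4, d_1 = 2.5, x_2 = 4, y_2 = 9, z_2 = 4.5, h_2 = 3, x_3 = 7, y_3 = 4, z_3 = 8.5, r_3 = 2.5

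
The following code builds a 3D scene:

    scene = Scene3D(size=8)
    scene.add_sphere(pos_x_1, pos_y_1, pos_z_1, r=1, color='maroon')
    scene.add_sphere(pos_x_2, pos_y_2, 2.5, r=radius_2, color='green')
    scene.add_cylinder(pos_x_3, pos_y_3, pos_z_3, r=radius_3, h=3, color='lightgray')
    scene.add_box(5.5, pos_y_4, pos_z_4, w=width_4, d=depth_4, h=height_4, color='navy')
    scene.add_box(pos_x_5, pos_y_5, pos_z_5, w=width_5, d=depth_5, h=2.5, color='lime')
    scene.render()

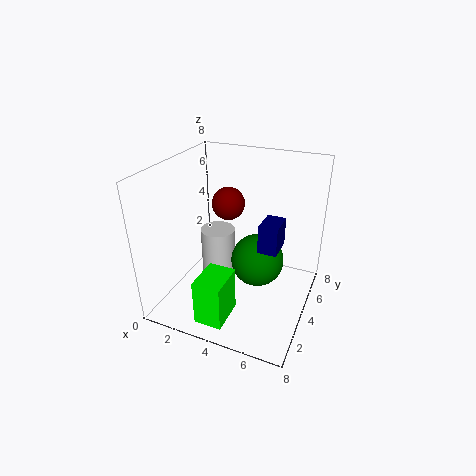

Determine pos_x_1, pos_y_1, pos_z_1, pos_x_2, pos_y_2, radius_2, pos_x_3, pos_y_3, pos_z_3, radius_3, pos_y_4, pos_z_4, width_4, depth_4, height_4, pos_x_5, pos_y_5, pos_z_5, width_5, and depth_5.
pos_x_1 = 2.5
pos_y_1 = 6
pos_z_1 = 5
pos_x_2 = 5
pos_y_2 = 4.5
radius_2 = 1.5
pos_x_3 = 2.5
pos_y_3 = 4.5
pos_z_3 = 1
radius_3 = 1
pos_y_4 = 3
pos_z_4 = 4
width_4 = 1
depth_4 = 1.5
height_4 = 1.5
pos_x_5 = 3
pos_y_5 = 0.5
pos_z_5 = 0.5
width_5 = 1.5
depth_5 = 2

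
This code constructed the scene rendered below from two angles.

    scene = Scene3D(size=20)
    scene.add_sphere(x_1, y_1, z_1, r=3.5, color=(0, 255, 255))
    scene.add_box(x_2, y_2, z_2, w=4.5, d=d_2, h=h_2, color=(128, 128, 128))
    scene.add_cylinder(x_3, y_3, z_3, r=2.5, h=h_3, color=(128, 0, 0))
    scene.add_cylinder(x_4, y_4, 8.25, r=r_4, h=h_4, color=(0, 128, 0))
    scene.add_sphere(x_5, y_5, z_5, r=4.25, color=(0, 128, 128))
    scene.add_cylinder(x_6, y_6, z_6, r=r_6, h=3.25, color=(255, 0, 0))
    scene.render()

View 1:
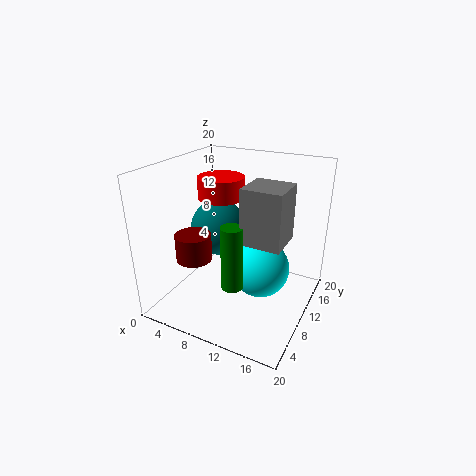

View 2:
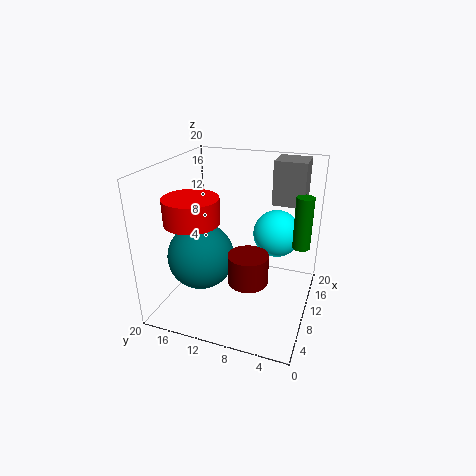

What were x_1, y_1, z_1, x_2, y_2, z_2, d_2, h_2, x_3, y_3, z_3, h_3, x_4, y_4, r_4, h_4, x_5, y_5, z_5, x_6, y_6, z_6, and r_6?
x_1 = 15.25; y_1 = 5.75; z_1 = 9; x_2 = 14.25; y_2 = 2; z_2 = 13.75; d_2 = 4.5; h_2 = 6.25; x_3 = 4.75; y_3 = 6.75; z_3 = 7; h_3 = 3.75; x_4 = 13.5; y_4 = 1.75; r_4 = 1.25; h_4 = 7.5; x_5 = 5; y_5 = 13.25; z_5 = 9.25; x_6 = 5; y_6 = 14.25; z_6 = 13.75; r_6 = 3.5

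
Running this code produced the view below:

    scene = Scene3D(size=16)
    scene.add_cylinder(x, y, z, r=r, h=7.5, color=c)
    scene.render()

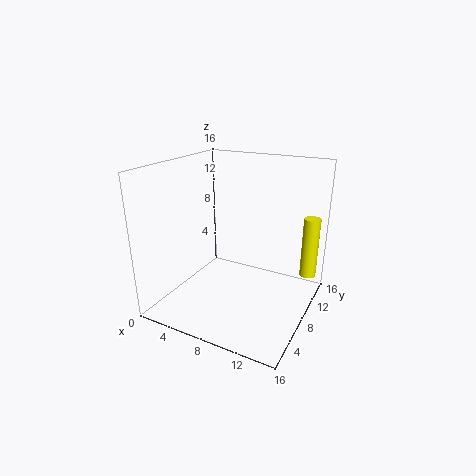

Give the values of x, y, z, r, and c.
x = 14.5
y = 14.5
z = 1.75
r = 1
c = 'yellow'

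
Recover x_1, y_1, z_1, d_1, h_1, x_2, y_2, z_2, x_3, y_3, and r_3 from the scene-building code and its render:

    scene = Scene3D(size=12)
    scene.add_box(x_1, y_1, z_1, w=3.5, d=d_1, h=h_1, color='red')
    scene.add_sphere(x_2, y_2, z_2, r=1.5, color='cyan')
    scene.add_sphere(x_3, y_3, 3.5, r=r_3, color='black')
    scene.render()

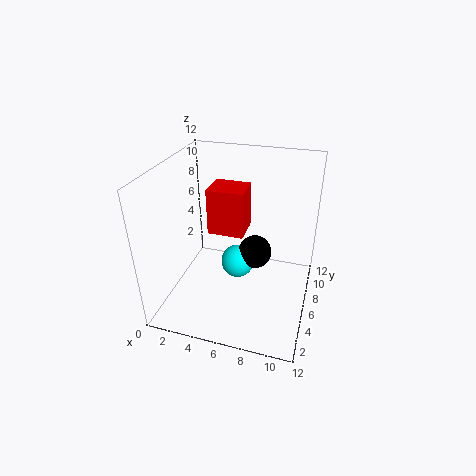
x_1 = 2, y_1 = 9, z_1 = 4, d_1 = 3, h_1 = 4.5, x_2 = 5.5, y_2 = 7.5, z_2 = 2.5, x_3 = 7, y_3 = 8, r_3 = 1.5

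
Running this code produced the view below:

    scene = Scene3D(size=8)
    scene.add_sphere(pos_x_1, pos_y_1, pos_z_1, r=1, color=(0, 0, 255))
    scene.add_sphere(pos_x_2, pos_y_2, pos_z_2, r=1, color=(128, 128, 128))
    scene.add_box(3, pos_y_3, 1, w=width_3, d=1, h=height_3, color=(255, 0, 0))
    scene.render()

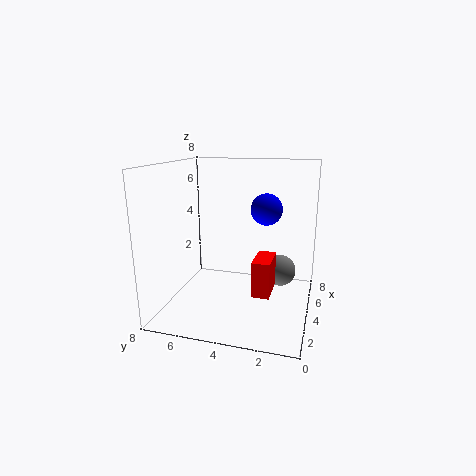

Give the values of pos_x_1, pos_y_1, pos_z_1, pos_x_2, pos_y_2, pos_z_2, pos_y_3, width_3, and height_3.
pos_x_1 = 7; pos_y_1 = 3; pos_z_1 = 5; pos_x_2 = 7; pos_y_2 = 2; pos_z_2 = 1; pos_y_3 = 2; width_3 = 2; height_3 = 2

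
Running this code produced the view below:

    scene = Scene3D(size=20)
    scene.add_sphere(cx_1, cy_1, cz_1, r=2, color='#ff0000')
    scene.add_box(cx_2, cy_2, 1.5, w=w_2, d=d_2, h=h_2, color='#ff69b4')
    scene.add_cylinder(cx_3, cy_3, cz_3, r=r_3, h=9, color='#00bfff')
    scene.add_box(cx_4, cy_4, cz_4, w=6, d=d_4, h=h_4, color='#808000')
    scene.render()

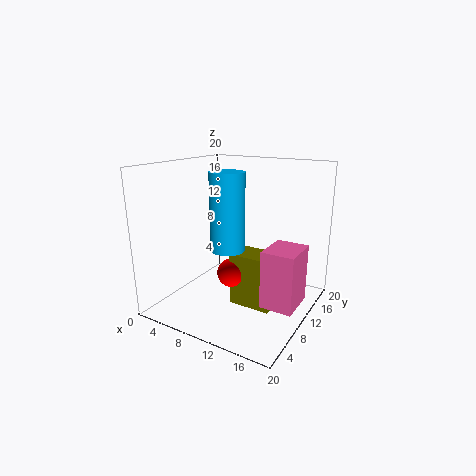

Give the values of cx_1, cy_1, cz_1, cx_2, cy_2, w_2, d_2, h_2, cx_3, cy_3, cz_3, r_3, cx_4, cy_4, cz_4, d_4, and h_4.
cx_1 = 9.5, cy_1 = 9, cz_1 = 5, cx_2 = 14.5, cy_2 = 8, w_2 = 4.5, d_2 = 5.5, h_2 = 8, cx_3 = 12.5, cy_3 = 3.5, cz_3 = 11, r_3 = 2, cx_4 = 9.5, cy_4 = 8.5, cz_4 = 0.5, d_4 = 4, h_4 = 7.5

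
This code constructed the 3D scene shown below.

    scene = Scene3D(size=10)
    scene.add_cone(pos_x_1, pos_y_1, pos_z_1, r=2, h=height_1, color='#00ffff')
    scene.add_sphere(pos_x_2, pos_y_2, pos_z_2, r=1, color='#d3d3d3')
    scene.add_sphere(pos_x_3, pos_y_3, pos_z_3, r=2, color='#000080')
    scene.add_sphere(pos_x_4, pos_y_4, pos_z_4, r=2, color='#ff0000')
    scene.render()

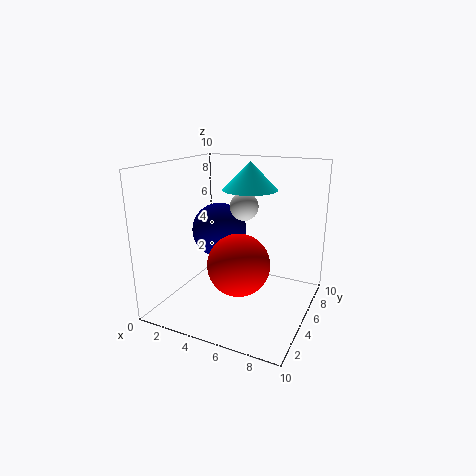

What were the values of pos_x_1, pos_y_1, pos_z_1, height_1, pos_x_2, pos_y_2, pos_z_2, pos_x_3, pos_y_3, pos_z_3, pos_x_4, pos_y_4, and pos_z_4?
pos_x_1 = 5; pos_y_1 = 7; pos_z_1 = 8; height_1 = 2; pos_x_2 = 5; pos_y_2 = 6; pos_z_2 = 7; pos_x_3 = 3; pos_y_3 = 6; pos_z_3 = 5; pos_x_4 = 6; pos_y_4 = 3; pos_z_4 = 4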